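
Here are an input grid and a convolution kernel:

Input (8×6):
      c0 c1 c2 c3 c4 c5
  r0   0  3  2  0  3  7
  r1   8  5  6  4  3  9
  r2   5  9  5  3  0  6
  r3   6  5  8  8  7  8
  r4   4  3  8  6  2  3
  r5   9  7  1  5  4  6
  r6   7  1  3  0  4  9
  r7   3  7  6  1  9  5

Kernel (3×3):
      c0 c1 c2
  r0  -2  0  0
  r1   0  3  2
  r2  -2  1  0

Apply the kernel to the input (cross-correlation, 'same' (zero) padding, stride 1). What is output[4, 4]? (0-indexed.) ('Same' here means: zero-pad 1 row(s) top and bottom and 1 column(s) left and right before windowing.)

The receptive field on the zero-padded input at this output position is [8 7 8 / 6 2 3 / 5 4 6]. Elementwise product with the kernel and sum: 8·-2 + 2·3 + 3·2 + 5·-2 + 4·1.

-10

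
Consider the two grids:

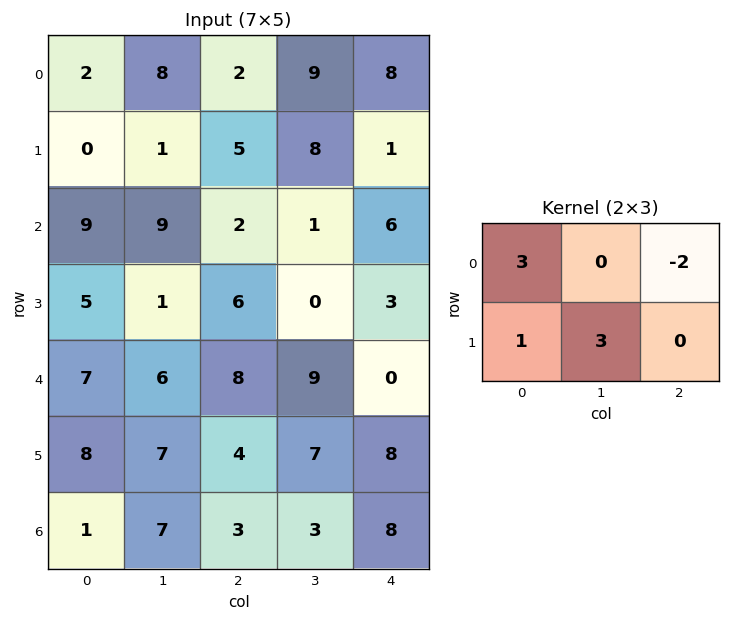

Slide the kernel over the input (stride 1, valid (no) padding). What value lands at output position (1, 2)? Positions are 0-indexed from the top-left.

18

The receptive field on the input at this output position is [5 8 1 / 2 1 6]. Elementwise product with the kernel and sum: 5·3 + 1·-2 + 2·1 + 1·3.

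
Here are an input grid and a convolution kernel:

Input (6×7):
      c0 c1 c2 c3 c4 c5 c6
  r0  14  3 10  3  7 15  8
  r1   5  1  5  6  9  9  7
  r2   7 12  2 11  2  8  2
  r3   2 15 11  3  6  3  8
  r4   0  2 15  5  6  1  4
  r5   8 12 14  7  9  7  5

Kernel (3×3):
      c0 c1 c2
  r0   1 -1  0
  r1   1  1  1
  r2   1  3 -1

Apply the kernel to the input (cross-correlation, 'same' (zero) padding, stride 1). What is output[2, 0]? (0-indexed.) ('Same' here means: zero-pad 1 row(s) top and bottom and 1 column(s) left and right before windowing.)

5

The receptive field on the zero-padded input at this output position is [0 5 1 / 0 7 12 / 0 2 15]. Elementwise product with the kernel and sum: 0·1 + 5·-1 + 0·1 + 7·1 + 12·1 + 0·1 + 2·3 + 15·-1.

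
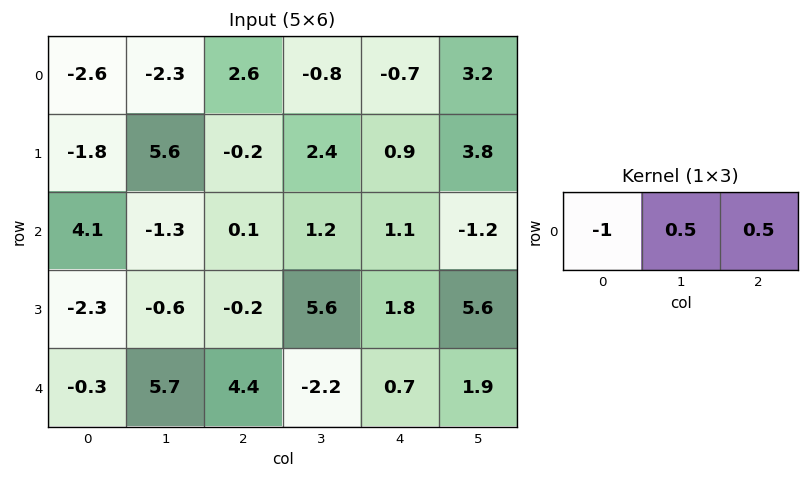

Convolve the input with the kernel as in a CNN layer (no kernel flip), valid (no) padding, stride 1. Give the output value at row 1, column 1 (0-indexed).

-4.5

The receptive field on the input at this output position is [5.6 -0.2 2.4]. Elementwise product with the kernel and sum: 5.6·-1 + -0.2·0.5 + 2.4·0.5.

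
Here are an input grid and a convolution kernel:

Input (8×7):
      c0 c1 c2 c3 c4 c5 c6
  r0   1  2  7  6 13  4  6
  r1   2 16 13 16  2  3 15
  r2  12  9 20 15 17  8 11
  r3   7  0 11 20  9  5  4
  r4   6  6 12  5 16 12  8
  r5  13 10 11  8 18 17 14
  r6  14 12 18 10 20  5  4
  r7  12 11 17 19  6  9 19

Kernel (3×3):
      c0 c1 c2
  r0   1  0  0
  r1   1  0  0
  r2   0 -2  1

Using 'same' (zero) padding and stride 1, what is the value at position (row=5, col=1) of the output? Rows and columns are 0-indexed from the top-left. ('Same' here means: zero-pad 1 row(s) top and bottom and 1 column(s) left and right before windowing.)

13

The receptive field on the zero-padded input at this output position is [6 6 12 / 13 10 11 / 14 12 18]. Elementwise product with the kernel and sum: 6·1 + 13·1 + 12·-2 + 18·1.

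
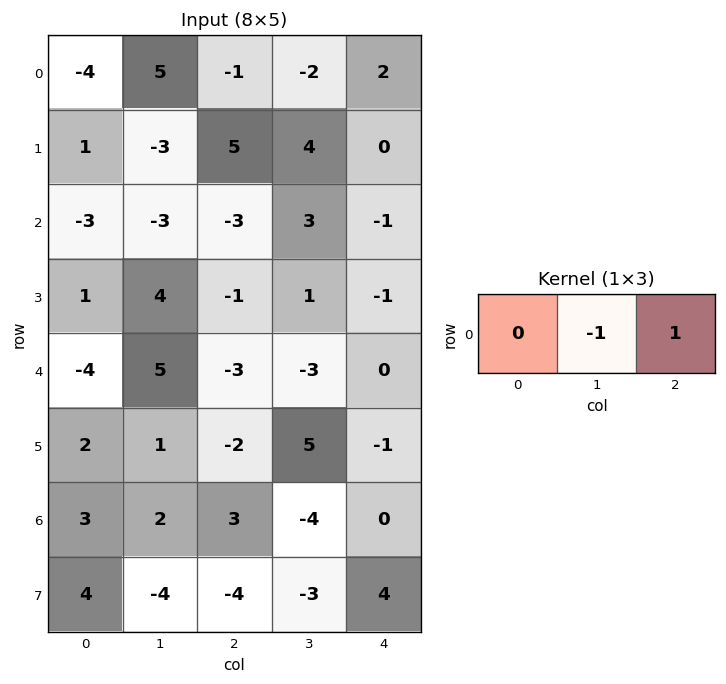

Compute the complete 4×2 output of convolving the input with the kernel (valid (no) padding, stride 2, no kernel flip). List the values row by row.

-6 4
0 -4
-8 3
1 4

Output[0,0]: The receptive field on the input at this output position is [-4 5 -1]. Elementwise product with the kernel and sum: 5·-1 + -1·1.
Output[0,1]: The receptive field on the input at this output position is [-1 -2 2]. Elementwise product with the kernel and sum: -2·-1 + 2·1.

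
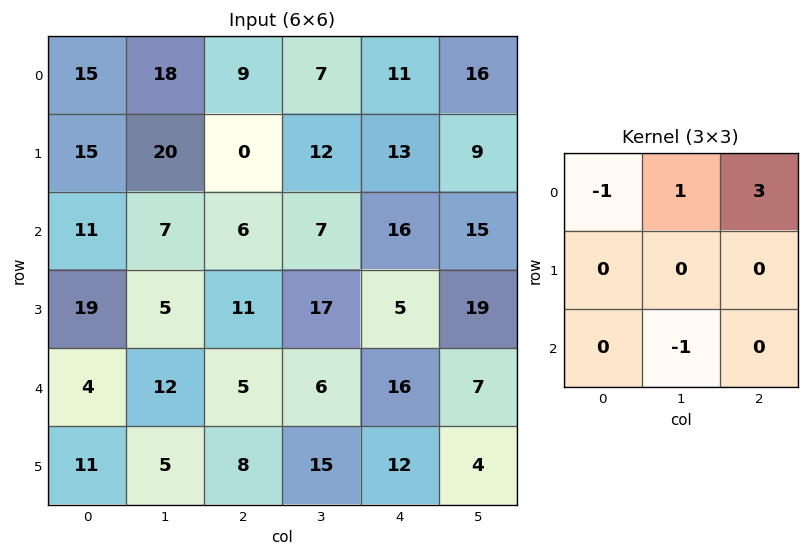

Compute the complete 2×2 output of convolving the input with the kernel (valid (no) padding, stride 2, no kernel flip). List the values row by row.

23 24
2 43

Output[0,0]: The receptive field on the input at this output position is [15 18 9 / 15 20 0 / 11 7 6]. Elementwise product with the kernel and sum: 15·-1 + 18·1 + 9·3 + 7·-1.
Output[0,1]: The receptive field on the input at this output position is [9 7 11 / 0 12 13 / 6 7 16]. Elementwise product with the kernel and sum: 9·-1 + 7·1 + 11·3 + 7·-1.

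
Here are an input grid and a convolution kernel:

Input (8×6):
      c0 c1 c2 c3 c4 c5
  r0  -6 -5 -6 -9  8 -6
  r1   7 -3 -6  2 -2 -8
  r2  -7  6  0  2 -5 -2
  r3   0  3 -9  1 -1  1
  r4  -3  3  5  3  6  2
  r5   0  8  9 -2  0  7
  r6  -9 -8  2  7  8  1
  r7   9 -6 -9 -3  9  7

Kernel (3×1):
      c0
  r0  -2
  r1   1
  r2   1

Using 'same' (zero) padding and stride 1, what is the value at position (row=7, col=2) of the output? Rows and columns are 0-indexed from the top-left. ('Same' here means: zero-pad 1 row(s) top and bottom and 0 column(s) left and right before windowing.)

The receptive field on the zero-padded input at this output position is [2 / -9 / 0]. Elementwise product with the kernel and sum: 2·-2 + -9·1 + 0·1.

-13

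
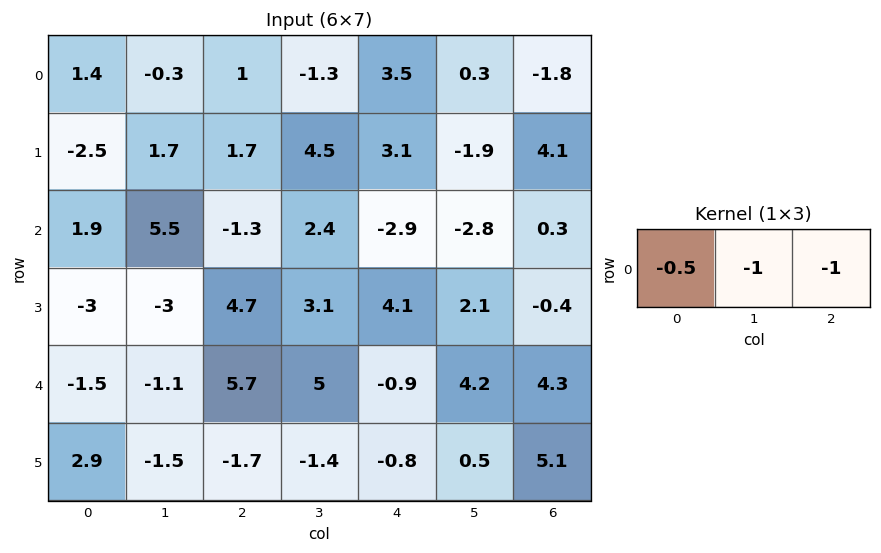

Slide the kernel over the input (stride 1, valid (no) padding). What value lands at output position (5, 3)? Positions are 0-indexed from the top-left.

1

The receptive field on the input at this output position is [-1.4 -0.8 0.5]. Elementwise product with the kernel and sum: -1.4·-0.5 + -0.8·-1 + 0.5·-1.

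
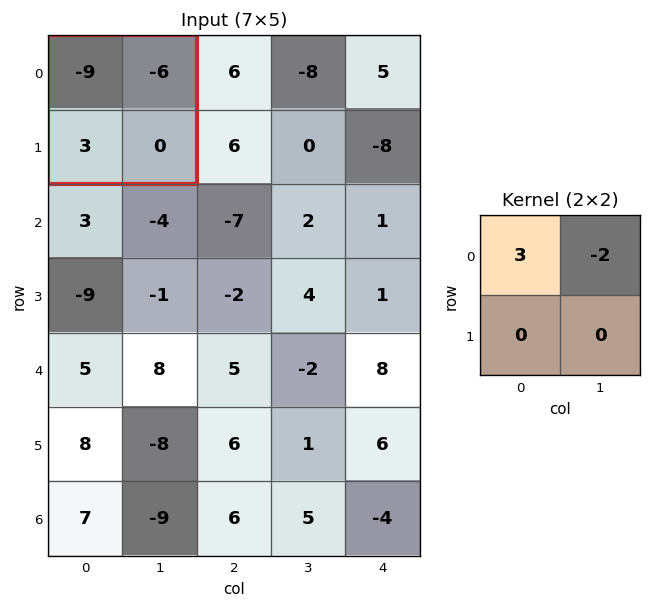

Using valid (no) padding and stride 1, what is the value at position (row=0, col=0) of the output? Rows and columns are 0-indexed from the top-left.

-15

The receptive field on the input at this output position is [-9 -6 / 3 0]. Elementwise product with the kernel and sum: -9·3 + -6·-2.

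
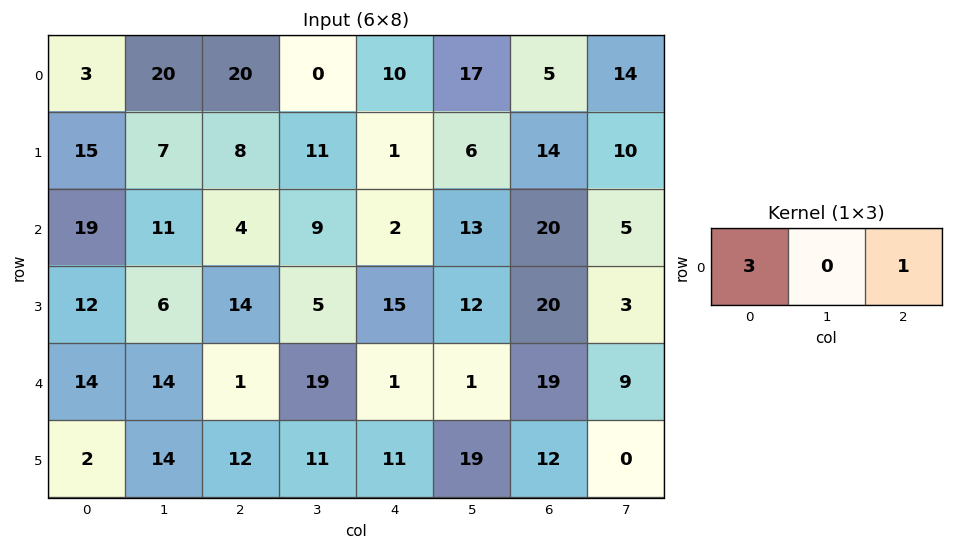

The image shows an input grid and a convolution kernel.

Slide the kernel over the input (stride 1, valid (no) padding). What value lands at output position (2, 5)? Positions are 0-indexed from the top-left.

44

The receptive field on the input at this output position is [13 20 5]. Elementwise product with the kernel and sum: 13·3 + 5·1.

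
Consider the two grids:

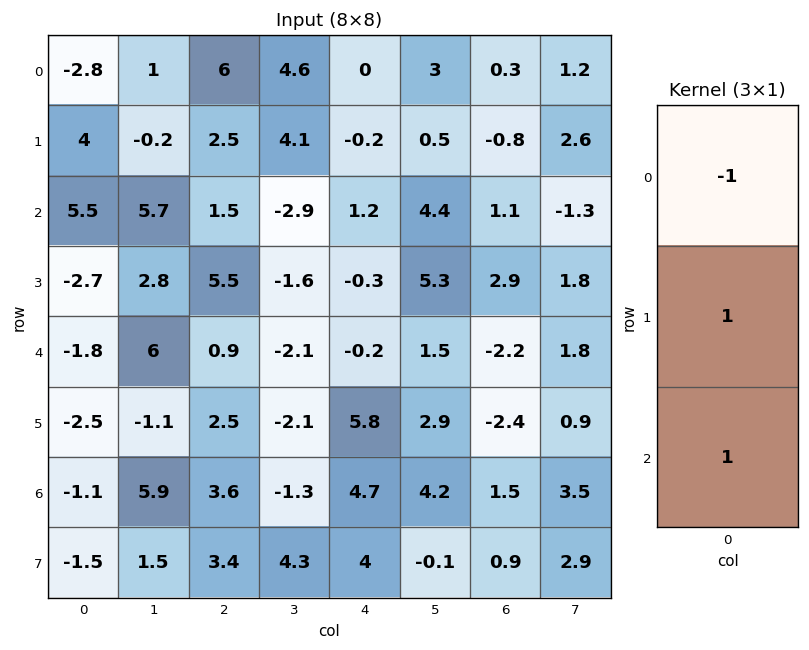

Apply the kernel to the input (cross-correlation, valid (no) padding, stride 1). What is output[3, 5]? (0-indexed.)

-0.9

The receptive field on the input at this output position is [5.3 / 1.5 / 2.9]. Elementwise product with the kernel and sum: 5.3·-1 + 1.5·1 + 2.9·1.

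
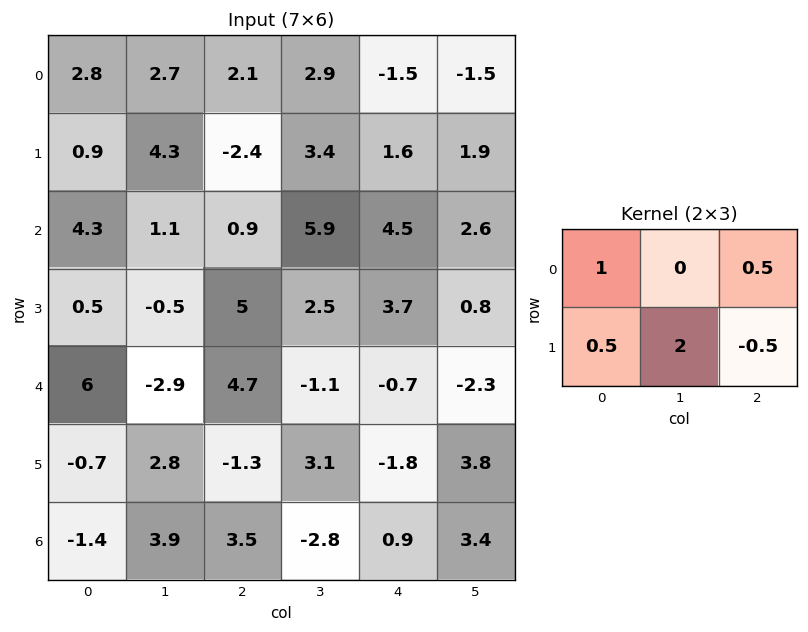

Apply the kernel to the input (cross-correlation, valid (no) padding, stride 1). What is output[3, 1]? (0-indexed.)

9.25

The receptive field on the input at this output position is [-0.5 5 2.5 / -2.9 4.7 -1.1]. Elementwise product with the kernel and sum: -0.5·1 + 2.5·0.5 + -2.9·0.5 + 4.7·2 + -1.1·-0.5.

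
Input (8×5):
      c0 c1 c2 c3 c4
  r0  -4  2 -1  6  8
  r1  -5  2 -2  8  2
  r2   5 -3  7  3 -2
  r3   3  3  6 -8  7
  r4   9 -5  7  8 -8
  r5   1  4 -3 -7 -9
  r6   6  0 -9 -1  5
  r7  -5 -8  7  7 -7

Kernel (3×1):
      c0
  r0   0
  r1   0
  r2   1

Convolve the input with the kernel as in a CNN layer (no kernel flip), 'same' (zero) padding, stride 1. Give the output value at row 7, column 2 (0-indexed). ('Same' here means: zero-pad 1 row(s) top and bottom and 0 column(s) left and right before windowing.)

The receptive field on the zero-padded input at this output position is [-9 / 7 / 0]. Elementwise product with the kernel and sum: 0·1.

0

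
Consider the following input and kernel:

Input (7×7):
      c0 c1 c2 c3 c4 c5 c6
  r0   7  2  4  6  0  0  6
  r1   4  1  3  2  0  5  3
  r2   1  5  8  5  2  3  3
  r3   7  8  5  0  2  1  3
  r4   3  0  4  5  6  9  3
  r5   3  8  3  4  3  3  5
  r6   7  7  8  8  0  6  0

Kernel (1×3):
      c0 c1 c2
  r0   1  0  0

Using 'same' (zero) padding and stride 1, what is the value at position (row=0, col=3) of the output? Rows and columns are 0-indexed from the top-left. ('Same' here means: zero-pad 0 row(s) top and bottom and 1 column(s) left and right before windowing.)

4

The receptive field on the zero-padded input at this output position is [4 6 0]. Elementwise product with the kernel and sum: 4·1.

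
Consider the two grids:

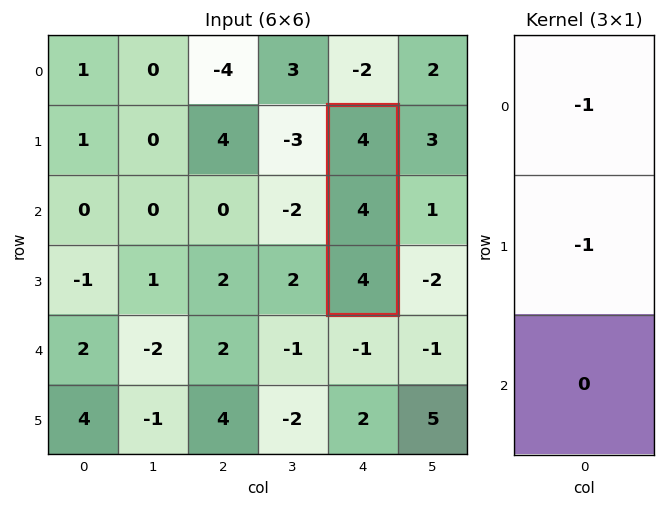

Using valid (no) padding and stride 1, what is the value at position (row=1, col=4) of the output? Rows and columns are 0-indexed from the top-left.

The receptive field on the input at this output position is [4 / 4 / 4]. Elementwise product with the kernel and sum: 4·-1 + 4·-1.

-8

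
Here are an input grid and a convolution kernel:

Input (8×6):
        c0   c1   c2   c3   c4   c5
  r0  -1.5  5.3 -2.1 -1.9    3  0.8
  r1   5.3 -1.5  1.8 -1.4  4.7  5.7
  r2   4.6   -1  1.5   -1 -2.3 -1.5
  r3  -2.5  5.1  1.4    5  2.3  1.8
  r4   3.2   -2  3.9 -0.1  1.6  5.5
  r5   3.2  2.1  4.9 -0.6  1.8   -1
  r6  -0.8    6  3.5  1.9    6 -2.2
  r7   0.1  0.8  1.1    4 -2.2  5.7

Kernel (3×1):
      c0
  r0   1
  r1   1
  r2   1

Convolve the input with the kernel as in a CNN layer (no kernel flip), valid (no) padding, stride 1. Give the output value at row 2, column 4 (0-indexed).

The receptive field on the input at this output position is [-2.3 / 2.3 / 1.6]. Elementwise product with the kernel and sum: -2.3·1 + 2.3·1 + 1.6·1.

1.6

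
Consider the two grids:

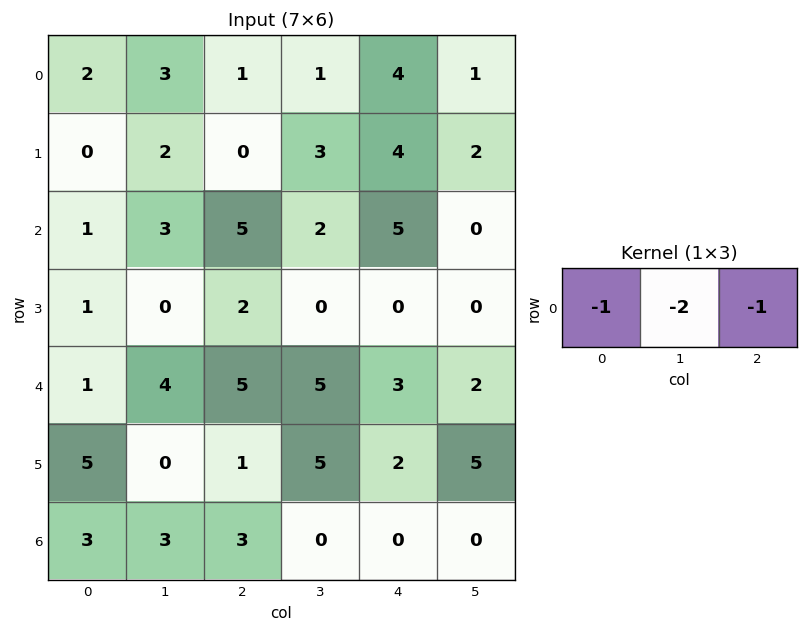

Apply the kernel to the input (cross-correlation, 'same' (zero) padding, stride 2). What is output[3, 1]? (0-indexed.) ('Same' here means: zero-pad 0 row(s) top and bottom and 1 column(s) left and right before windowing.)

-9

The receptive field on the zero-padded input at this output position is [3 3 0]. Elementwise product with the kernel and sum: 3·-1 + 3·-2 + 0·-1.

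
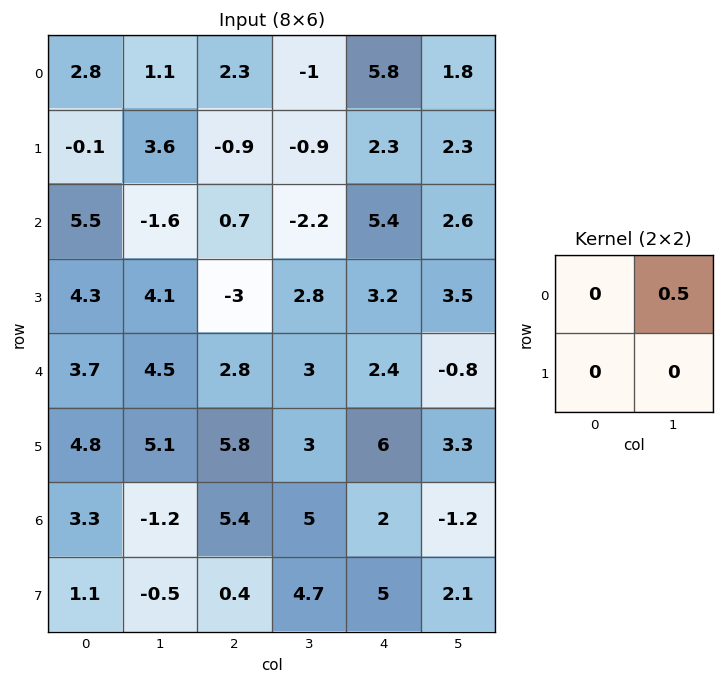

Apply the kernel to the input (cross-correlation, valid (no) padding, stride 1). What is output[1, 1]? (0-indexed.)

The receptive field on the input at this output position is [3.6 -0.9 / -1.6 0.7]. Elementwise product with the kernel and sum: -0.9·0.5.

-0.45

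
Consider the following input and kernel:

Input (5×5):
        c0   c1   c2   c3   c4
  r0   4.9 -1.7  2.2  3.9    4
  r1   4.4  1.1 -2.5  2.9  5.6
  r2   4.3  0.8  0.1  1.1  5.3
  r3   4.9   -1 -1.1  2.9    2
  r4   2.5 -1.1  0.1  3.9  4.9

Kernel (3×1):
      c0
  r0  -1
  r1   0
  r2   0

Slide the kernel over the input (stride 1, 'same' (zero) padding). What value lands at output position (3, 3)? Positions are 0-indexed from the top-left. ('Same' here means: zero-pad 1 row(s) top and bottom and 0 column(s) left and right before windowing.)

-1.1

The receptive field on the zero-padded input at this output position is [1.1 / 2.9 / 3.9]. Elementwise product with the kernel and sum: 1.1·-1.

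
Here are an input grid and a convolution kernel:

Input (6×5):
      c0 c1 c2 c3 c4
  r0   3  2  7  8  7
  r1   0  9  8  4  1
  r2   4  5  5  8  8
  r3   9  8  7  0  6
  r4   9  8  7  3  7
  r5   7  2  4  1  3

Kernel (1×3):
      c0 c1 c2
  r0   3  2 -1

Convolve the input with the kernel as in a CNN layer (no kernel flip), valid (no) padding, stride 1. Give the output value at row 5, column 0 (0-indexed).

21

The receptive field on the input at this output position is [7 2 4]. Elementwise product with the kernel and sum: 7·3 + 2·2 + 4·-1.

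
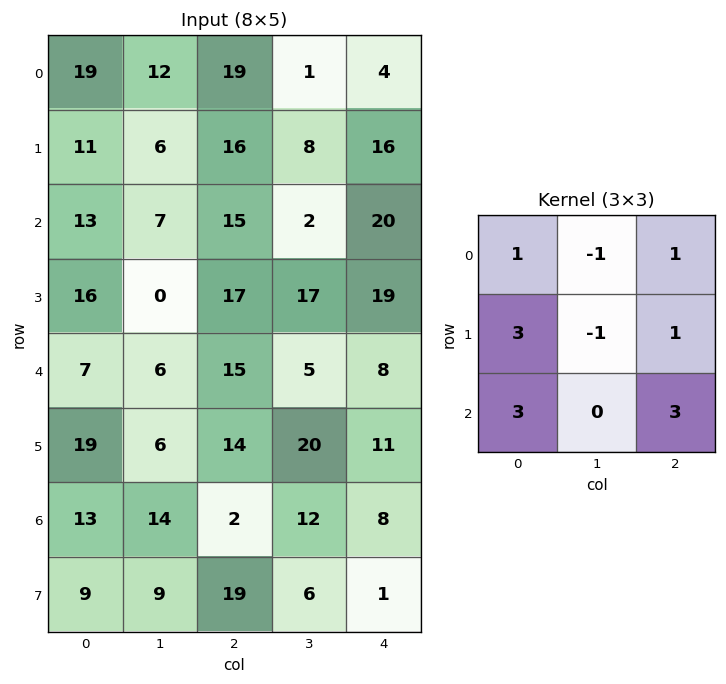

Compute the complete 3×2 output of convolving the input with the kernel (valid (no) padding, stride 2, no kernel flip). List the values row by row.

153 183
152 155
126 81

Output[0,0]: The receptive field on the input at this output position is [19 12 19 / 11 6 16 / 13 7 15]. Elementwise product with the kernel and sum: 19·1 + 12·-1 + 19·1 + 11·3 + 6·-1 + 16·1 + 13·3 + 15·3.
Output[0,1]: The receptive field on the input at this output position is [19 1 4 / 16 8 16 / 15 2 20]. Elementwise product with the kernel and sum: 19·1 + 1·-1 + 4·1 + 16·3 + 8·-1 + 16·1 + 15·3 + 20·3.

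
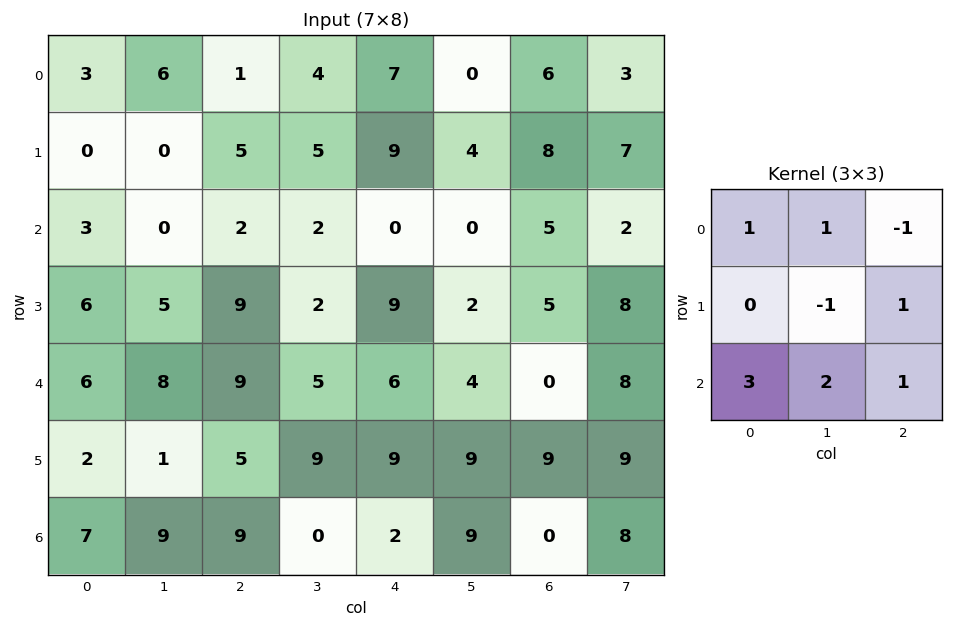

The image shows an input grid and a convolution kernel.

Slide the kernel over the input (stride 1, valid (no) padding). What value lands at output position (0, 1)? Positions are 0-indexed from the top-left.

9

The receptive field on the input at this output position is [6 1 4 / 0 5 5 / 0 2 2]. Elementwise product with the kernel and sum: 6·1 + 1·1 + 4·-1 + 5·-1 + 5·1 + 0·3 + 2·2 + 2·1.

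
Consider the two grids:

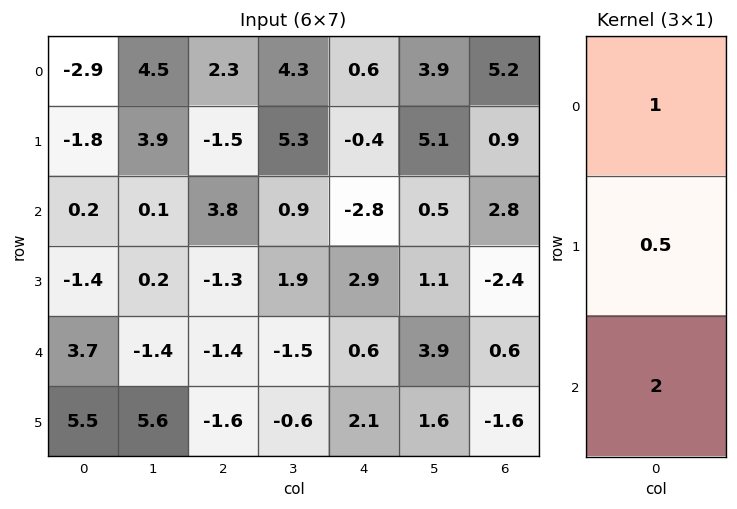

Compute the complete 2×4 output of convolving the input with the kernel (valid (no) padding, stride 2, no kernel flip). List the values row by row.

-3.4 9.15 -5.2 11.25
6.9 0.35 -0.15 2.8

Output[0,0]: The receptive field on the input at this output position is [-2.9 / -1.8 / 0.2]. Elementwise product with the kernel and sum: -2.9·1 + -1.8·0.5 + 0.2·2.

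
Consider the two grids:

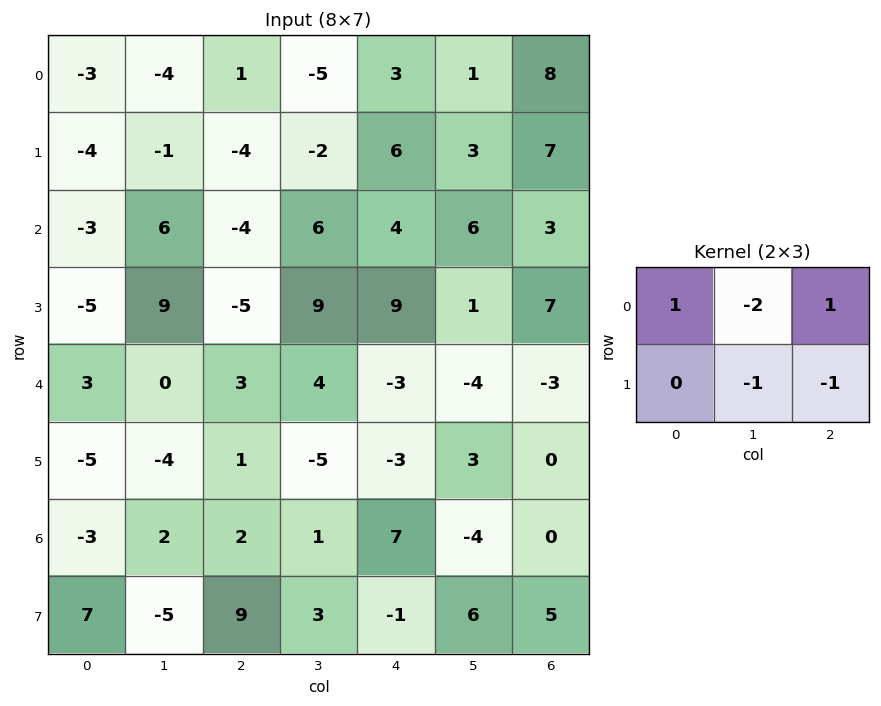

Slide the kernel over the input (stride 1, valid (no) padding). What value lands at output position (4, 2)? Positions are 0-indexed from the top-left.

0

The receptive field on the input at this output position is [3 4 -3 / 1 -5 -3]. Elementwise product with the kernel and sum: 3·1 + 4·-2 + -3·1 + -5·-1 + -3·-1.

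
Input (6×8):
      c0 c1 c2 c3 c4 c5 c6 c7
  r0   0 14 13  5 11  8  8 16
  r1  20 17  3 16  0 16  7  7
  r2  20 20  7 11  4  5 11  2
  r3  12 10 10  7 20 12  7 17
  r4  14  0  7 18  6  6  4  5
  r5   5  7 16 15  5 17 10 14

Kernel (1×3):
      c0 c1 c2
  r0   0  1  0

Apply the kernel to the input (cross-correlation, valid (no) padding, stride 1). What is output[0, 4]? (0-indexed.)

8

The receptive field on the input at this output position is [11 8 8]. Elementwise product with the kernel and sum: 8·1.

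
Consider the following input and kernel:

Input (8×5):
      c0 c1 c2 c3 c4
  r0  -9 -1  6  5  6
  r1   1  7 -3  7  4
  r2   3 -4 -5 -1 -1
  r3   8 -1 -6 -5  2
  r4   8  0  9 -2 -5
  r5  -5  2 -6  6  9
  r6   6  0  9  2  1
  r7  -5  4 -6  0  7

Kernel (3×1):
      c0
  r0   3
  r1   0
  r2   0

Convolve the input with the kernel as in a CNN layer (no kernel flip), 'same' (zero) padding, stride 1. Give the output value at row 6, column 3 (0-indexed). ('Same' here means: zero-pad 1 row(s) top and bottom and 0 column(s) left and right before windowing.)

18

The receptive field on the zero-padded input at this output position is [6 / 2 / 0]. Elementwise product with the kernel and sum: 6·3.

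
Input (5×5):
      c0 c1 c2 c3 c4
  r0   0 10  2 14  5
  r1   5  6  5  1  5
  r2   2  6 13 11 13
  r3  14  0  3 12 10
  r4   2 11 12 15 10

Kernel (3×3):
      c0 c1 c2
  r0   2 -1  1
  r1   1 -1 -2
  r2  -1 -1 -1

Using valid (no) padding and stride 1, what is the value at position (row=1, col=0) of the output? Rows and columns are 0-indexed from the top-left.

-38

The receptive field on the input at this output position is [5 6 5 / 2 6 13 / 14 0 3]. Elementwise product with the kernel and sum: 5·2 + 6·-1 + 5·1 + 2·1 + 6·-1 + 13·-2 + 14·-1 + 0·-1 + 3·-1.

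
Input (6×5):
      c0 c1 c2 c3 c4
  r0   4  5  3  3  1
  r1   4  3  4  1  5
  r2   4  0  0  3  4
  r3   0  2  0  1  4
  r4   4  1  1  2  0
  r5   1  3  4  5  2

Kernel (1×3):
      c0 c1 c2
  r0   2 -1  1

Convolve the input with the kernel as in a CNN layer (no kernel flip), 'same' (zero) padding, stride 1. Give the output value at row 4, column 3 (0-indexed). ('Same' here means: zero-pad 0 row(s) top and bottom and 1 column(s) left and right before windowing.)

0

The receptive field on the zero-padded input at this output position is [1 2 0]. Elementwise product with the kernel and sum: 1·2 + 2·-1 + 0·1.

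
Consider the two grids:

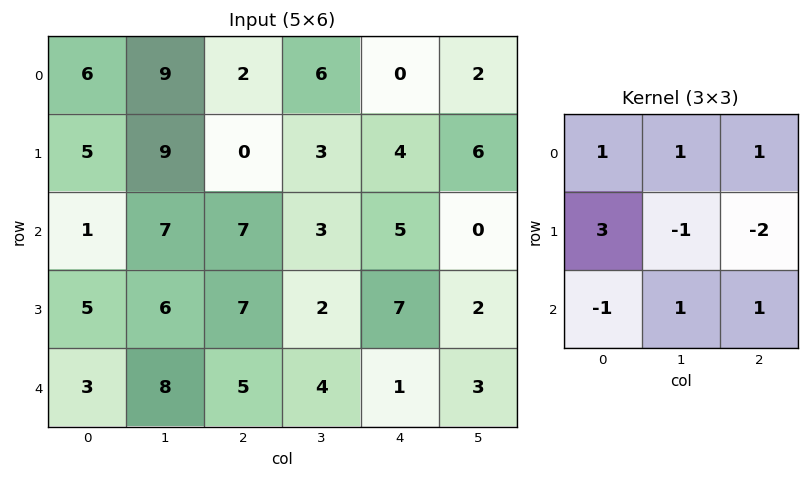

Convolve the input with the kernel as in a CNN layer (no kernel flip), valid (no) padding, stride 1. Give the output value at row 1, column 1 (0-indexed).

The receptive field on the input at this output position is [9 0 3 / 7 7 3 / 6 7 2]. Elementwise product with the kernel and sum: 9·1 + 0·1 + 3·1 + 7·3 + 7·-1 + 3·-2 + 6·-1 + 7·1 + 2·1.

23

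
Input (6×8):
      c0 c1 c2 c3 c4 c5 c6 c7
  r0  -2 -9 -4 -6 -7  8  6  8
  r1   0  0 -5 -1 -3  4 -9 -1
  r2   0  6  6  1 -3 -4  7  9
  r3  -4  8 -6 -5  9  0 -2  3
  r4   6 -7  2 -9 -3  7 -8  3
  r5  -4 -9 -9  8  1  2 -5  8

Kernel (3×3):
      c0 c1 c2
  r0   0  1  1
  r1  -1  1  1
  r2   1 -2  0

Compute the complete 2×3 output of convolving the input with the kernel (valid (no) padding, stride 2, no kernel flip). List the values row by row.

-30 -8 17
38 28 -25

Output[0,0]: The receptive field on the input at this output position is [-2 -9 -4 / 0 0 -5 / 0 6 6]. Elementwise product with the kernel and sum: -9·1 + -4·1 + 0·-1 + 0·1 + -5·1 + 0·1 + 6·-2.
Output[0,1]: The receptive field on the input at this output position is [-4 -6 -7 / -5 -1 -3 / 6 1 -3]. Elementwise product with the kernel and sum: -6·1 + -7·1 + -5·-1 + -1·1 + -3·1 + 6·1 + 1·-2.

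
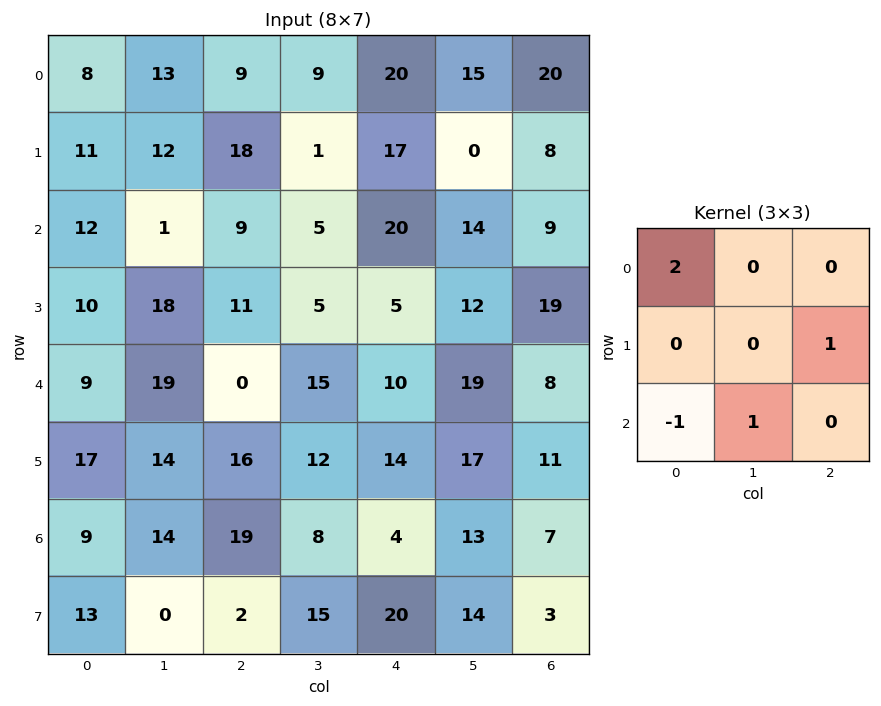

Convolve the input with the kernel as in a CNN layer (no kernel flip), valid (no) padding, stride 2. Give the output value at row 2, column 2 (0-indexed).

The receptive field on the input at this output position is [10 19 8 / 14 17 11 / 4 13 7]. Elementwise product with the kernel and sum: 10·2 + 11·1 + 4·-1 + 13·1.

40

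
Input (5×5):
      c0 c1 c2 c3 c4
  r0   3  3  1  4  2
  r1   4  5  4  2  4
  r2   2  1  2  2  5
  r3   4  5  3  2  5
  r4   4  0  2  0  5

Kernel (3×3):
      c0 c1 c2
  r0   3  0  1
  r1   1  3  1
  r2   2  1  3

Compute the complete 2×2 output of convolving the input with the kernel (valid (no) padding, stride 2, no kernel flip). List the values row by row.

Output[0,0]: The receptive field on the input at this output position is [3 3 1 / 4 5 4 / 2 1 2]. Elementwise product with the kernel and sum: 3·3 + 1·1 + 4·1 + 5·3 + 4·1 + 2·2 + 1·1 + 2·3.

44 40
44 44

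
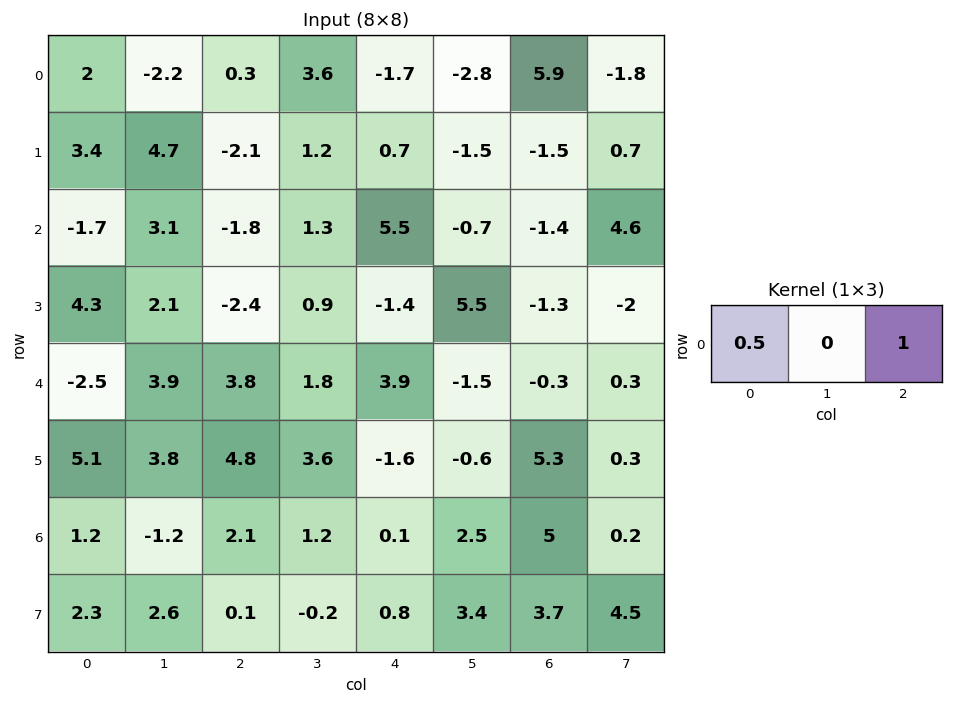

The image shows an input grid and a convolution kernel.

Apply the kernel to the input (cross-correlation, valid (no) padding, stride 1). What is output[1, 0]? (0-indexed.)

The receptive field on the input at this output position is [3.4 4.7 -2.1]. Elementwise product with the kernel and sum: 3.4·0.5 + -2.1·1.

-0.4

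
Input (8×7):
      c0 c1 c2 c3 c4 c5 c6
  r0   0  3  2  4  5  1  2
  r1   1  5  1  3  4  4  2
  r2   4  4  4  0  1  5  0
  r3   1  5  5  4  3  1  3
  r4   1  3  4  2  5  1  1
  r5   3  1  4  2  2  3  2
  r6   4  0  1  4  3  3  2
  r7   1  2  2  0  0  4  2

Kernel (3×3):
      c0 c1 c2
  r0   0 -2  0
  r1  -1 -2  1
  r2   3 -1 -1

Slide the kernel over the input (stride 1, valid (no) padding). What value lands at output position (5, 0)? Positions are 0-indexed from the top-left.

The receptive field on the input at this output position is [3 1 4 / 4 0 1 / 1 2 2]. Elementwise product with the kernel and sum: 1·-2 + 4·-1 + 0·-2 + 1·1 + 1·3 + 2·-1 + 2·-1.

-6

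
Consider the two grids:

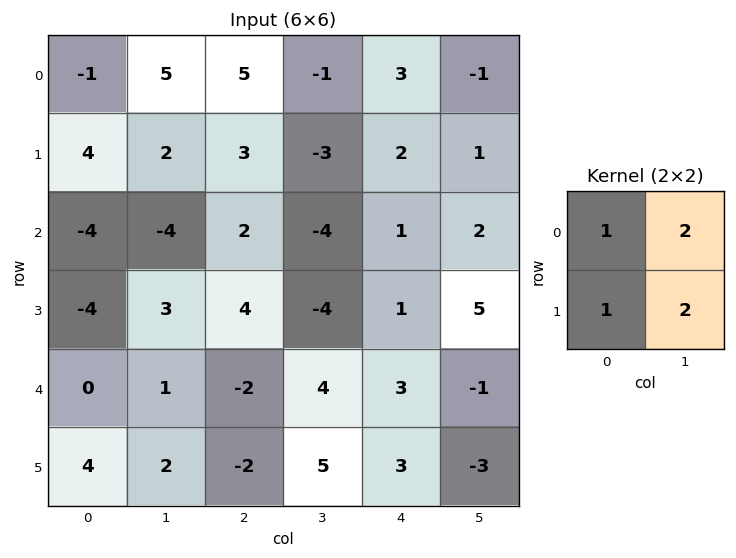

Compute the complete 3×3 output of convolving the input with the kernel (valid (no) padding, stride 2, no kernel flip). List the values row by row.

17 0 5
-10 -10 16
10 14 -2

Output[0,0]: The receptive field on the input at this output position is [-1 5 / 4 2]. Elementwise product with the kernel and sum: -1·1 + 5·2 + 4·1 + 2·2.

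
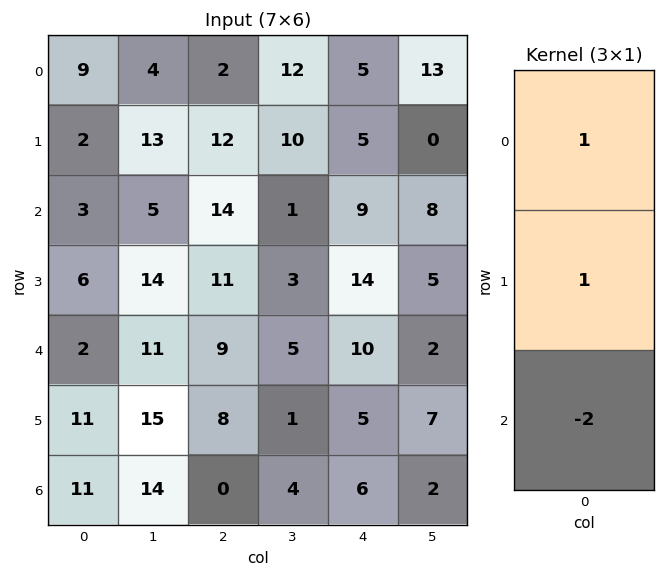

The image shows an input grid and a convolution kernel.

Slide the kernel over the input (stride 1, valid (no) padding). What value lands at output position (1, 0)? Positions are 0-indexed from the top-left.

-7

The receptive field on the input at this output position is [2 / 3 / 6]. Elementwise product with the kernel and sum: 2·1 + 3·1 + 6·-2.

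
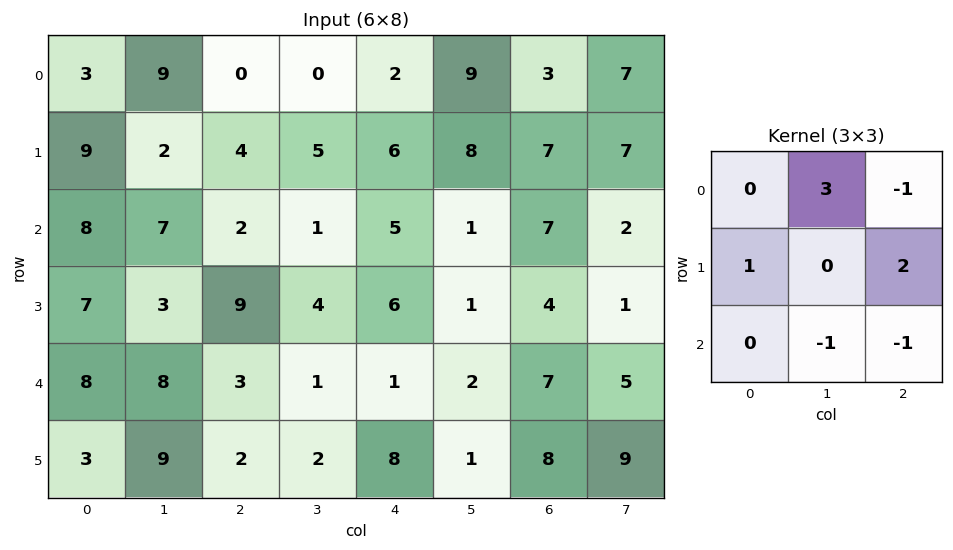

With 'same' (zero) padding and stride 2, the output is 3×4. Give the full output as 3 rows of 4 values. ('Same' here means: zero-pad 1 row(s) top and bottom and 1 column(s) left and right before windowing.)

Output[0,0]: The receptive field on the zero-padded input at this output position is [0 0 0 / 0 3 9 / 0 9 2]. Elementwise product with the kernel and sum: 0·3 + 0·-1 + 0·1 + 9·2 + 9·-1 + 2·-1.

7 0 4 9
29 3 6 14
22 29 13 6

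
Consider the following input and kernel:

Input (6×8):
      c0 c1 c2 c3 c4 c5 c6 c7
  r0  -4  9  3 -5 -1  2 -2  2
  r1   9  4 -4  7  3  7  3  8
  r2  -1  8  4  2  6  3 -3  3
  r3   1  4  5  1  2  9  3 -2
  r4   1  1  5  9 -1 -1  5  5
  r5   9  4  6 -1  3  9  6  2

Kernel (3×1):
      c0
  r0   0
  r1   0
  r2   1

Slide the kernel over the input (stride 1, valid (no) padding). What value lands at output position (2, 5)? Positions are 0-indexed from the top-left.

The receptive field on the input at this output position is [3 / 9 / -1]. Elementwise product with the kernel and sum: -1·1.

-1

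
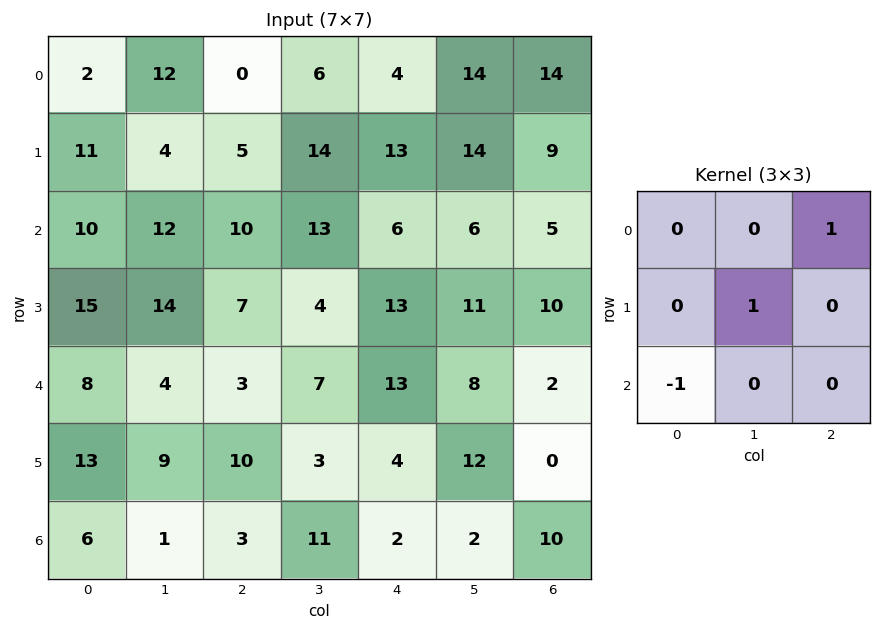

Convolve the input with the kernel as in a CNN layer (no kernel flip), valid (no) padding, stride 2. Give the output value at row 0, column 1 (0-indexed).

8

The receptive field on the input at this output position is [0 6 4 / 5 14 13 / 10 13 6]. Elementwise product with the kernel and sum: 4·1 + 14·1 + 10·-1.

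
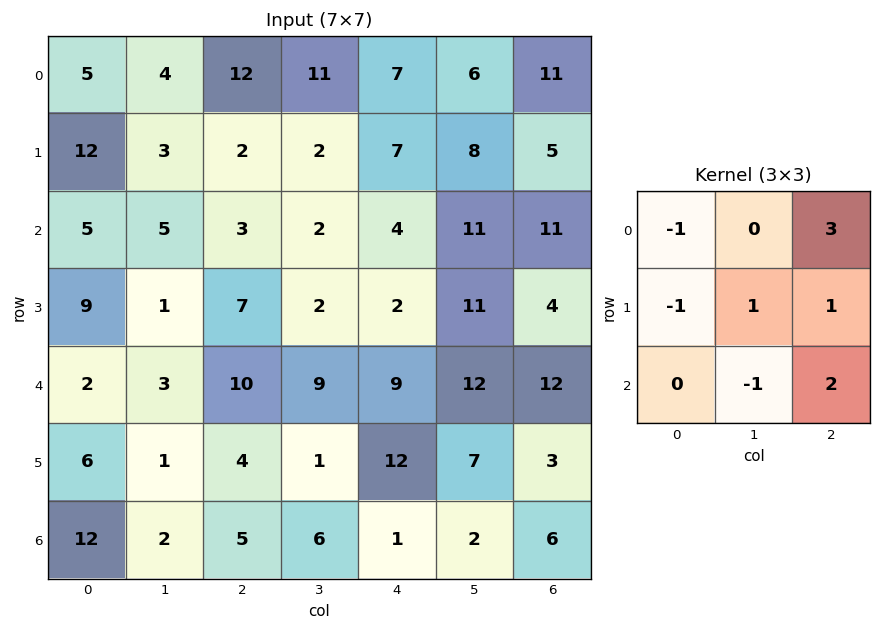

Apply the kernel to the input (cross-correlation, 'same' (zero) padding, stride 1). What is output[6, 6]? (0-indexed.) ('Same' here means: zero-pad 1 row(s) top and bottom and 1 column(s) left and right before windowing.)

-3

The receptive field on the zero-padded input at this output position is [7 3 0 / 2 6 0 / 0 0 0]. Elementwise product with the kernel and sum: 7·-1 + 0·3 + 2·-1 + 6·1 + 0·1 + 0·-1 + 0·2.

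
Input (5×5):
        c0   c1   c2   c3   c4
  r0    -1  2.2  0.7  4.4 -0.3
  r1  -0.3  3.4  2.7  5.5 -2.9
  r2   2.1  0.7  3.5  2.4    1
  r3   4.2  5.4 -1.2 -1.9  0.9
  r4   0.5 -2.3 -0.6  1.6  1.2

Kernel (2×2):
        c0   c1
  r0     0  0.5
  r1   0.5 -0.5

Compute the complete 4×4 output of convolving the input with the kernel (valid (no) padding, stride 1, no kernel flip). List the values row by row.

Output[0,0]: The receptive field on the input at this output position is [-1 2.2 / -0.3 3.4]. Elementwise product with the kernel and sum: 2.2·0.5 + -0.3·0.5 + 3.4·-0.5.

-0.75 0.7 0.8 4.05
2.4 -0.05 3.3 -0.75
-0.25 5.05 1.55 -0.9
4.1 -1.45 -2.05 0.65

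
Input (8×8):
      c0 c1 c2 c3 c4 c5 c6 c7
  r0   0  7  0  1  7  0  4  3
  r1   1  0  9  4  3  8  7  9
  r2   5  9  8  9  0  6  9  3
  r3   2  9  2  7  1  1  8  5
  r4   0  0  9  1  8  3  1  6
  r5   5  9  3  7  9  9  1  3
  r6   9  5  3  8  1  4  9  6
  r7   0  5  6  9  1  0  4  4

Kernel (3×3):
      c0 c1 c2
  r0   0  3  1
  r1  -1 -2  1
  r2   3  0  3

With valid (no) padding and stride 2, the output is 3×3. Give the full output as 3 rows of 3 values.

Output[0,0]: The receptive field on the input at this output position is [0 7 0 / 1 0 9 / 5 9 8]. Elementwise product with the kernel and sum: 7·3 + 0·1 + 1·-1 + 0·-2 + 9·1 + 5·3 + 8·3.

68 20 19
44 63 59
25 15 14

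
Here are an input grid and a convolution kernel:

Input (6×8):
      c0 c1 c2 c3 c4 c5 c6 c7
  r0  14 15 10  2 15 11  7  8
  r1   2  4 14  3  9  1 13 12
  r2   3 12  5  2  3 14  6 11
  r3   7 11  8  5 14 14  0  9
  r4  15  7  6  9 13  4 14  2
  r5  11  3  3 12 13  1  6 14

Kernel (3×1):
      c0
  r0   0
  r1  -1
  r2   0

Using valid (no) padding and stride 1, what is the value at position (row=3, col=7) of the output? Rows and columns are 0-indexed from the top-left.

The receptive field on the input at this output position is [9 / 2 / 14]. Elementwise product with the kernel and sum: 2·-1.

-2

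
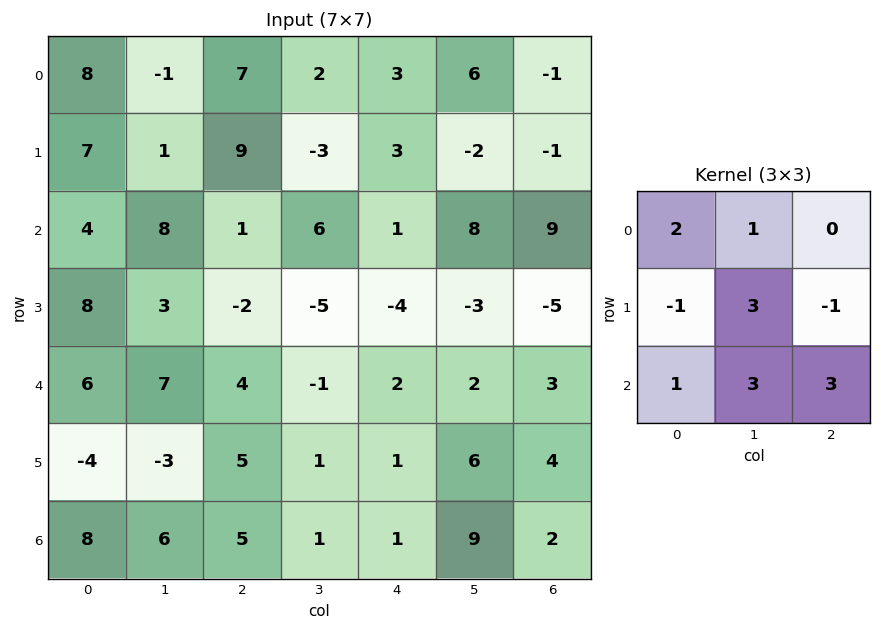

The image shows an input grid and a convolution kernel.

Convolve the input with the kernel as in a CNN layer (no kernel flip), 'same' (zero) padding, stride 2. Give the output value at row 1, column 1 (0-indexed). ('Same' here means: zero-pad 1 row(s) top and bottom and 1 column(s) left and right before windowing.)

-18

The receptive field on the zero-padded input at this output position is [1 9 -3 / 8 1 6 / 3 -2 -5]. Elementwise product with the kernel and sum: 1·2 + 9·1 + 8·-1 + 1·3 + 6·-1 + 3·1 + -2·3 + -5·3.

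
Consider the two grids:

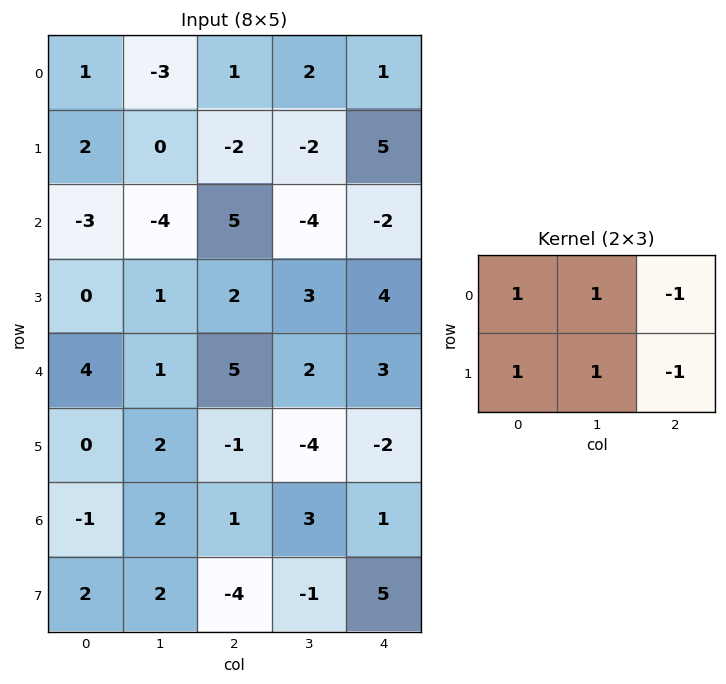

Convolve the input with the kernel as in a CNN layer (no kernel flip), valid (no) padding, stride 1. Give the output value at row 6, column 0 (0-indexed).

The receptive field on the input at this output position is [-1 2 1 / 2 2 -4]. Elementwise product with the kernel and sum: -1·1 + 2·1 + 1·-1 + 2·1 + 2·1 + -4·-1.

8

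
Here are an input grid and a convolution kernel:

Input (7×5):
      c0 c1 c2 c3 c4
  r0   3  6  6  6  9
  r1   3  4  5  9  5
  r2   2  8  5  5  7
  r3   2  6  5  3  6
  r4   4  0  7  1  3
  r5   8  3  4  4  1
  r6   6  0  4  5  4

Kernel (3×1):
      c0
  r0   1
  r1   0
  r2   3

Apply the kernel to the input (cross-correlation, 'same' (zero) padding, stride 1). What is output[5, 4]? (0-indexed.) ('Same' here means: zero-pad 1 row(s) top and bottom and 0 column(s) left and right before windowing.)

15

The receptive field on the zero-padded input at this output position is [3 / 1 / 4]. Elementwise product with the kernel and sum: 3·1 + 4·3.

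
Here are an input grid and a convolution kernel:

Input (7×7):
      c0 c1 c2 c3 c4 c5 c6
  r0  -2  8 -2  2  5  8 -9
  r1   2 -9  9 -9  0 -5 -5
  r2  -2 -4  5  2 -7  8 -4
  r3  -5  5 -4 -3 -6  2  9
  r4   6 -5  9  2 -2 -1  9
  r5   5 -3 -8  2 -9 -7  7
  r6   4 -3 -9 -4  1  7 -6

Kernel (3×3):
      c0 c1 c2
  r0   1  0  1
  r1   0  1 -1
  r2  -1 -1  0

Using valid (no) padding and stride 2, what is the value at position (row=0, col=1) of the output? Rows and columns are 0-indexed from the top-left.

The receptive field on the input at this output position is [-2 2 5 / 9 -9 0 / 5 2 -7]. Elementwise product with the kernel and sum: -2·1 + 5·1 + -9·1 + 0·-1 + 5·-1 + 2·-1.

-13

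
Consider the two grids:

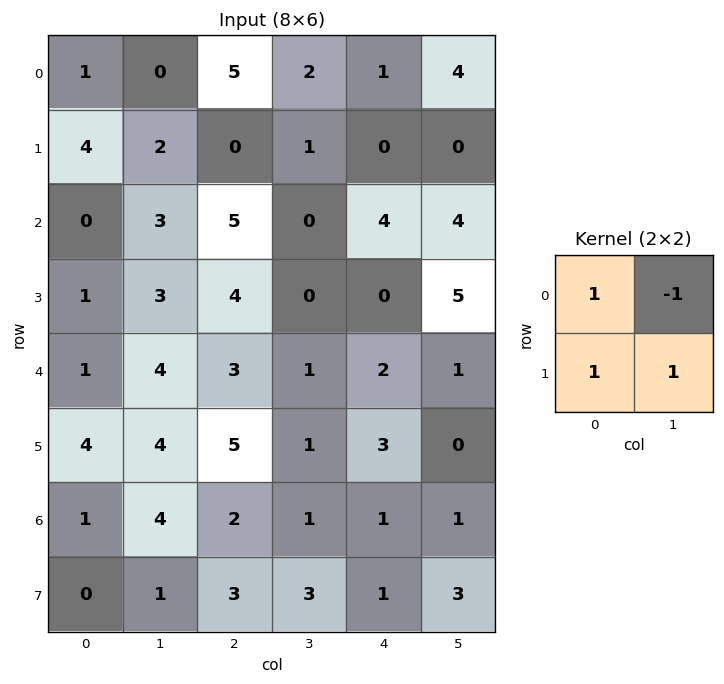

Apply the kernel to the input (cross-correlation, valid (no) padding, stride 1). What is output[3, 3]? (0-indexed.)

3

The receptive field on the input at this output position is [0 0 / 1 2]. Elementwise product with the kernel and sum: 0·1 + 0·-1 + 1·1 + 2·1.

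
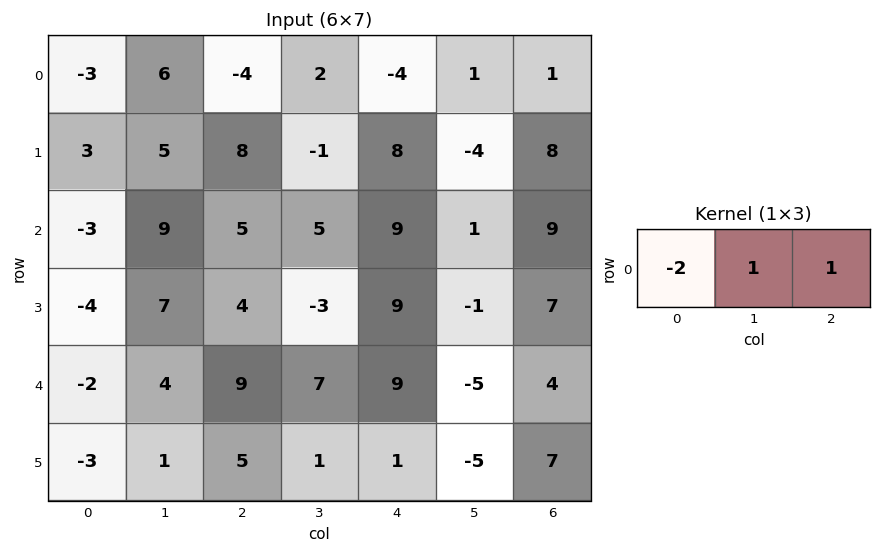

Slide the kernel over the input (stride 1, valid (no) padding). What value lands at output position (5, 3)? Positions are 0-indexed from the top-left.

-6

The receptive field on the input at this output position is [1 1 -5]. Elementwise product with the kernel and sum: 1·-2 + 1·1 + -5·1.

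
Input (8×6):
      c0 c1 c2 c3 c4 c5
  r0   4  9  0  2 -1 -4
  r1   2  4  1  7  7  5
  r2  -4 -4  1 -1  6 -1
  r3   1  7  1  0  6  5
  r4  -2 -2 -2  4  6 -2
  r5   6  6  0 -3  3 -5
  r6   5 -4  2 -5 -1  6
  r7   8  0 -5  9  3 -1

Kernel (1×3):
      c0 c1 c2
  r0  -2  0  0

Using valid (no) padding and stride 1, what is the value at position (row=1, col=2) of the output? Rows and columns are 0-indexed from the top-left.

-2

The receptive field on the input at this output position is [1 7 7]. Elementwise product with the kernel and sum: 1·-2.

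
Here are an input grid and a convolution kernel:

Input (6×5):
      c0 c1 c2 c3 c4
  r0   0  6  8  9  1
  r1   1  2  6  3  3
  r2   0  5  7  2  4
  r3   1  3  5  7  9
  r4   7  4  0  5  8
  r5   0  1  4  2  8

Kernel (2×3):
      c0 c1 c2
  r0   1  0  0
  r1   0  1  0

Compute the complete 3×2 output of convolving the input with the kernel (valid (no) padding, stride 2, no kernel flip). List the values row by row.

2 11
3 14
8 2

Output[0,0]: The receptive field on the input at this output position is [0 6 8 / 1 2 6]. Elementwise product with the kernel and sum: 0·1 + 2·1.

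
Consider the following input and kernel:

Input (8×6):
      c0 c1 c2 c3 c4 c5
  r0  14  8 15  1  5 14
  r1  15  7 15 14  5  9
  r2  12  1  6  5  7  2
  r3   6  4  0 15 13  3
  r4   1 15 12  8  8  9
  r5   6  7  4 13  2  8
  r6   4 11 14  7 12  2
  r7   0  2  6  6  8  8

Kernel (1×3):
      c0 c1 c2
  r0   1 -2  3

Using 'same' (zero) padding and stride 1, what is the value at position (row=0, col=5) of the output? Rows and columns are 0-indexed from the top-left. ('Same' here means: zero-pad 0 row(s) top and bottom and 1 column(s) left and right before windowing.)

The receptive field on the zero-padded input at this output position is [5 14 0]. Elementwise product with the kernel and sum: 5·1 + 14·-2 + 0·3.

-23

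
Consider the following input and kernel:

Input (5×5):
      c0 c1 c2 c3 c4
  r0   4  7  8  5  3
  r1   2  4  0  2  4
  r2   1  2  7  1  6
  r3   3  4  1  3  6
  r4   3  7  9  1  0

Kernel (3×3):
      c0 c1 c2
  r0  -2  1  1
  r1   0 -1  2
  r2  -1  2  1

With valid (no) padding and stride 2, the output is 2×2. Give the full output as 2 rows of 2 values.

13 -1
25 -5

Output[0,0]: The receptive field on the input at this output position is [4 7 8 / 2 4 0 / 1 2 7]. Elementwise product with the kernel and sum: 4·-2 + 7·1 + 8·1 + 4·-1 + 0·2 + 1·-1 + 2·2 + 7·1.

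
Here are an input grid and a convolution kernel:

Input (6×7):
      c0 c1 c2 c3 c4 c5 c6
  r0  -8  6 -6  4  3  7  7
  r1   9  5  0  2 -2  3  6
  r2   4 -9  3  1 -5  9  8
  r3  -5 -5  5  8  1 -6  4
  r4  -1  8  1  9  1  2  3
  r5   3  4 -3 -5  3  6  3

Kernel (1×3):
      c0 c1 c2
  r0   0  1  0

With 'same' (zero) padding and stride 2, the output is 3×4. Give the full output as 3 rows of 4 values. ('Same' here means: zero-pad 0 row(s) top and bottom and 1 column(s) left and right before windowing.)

Output[0,0]: The receptive field on the zero-padded input at this output position is [0 -8 6]. Elementwise product with the kernel and sum: -8·1.

-8 -6 3 7
4 3 -5 8
-1 1 1 3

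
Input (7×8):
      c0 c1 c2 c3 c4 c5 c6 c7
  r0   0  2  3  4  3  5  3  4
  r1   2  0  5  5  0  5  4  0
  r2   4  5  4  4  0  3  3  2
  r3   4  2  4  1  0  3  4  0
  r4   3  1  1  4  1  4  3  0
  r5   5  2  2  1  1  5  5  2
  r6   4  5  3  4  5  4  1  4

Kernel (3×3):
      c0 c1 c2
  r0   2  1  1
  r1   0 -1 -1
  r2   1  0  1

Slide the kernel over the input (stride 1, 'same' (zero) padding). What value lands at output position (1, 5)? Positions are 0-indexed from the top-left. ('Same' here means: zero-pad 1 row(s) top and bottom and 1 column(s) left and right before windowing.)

8

The receptive field on the zero-padded input at this output position is [3 5 3 / 0 5 4 / 0 3 3]. Elementwise product with the kernel and sum: 3·2 + 5·1 + 3·1 + 5·-1 + 4·-1 + 0·1 + 3·1.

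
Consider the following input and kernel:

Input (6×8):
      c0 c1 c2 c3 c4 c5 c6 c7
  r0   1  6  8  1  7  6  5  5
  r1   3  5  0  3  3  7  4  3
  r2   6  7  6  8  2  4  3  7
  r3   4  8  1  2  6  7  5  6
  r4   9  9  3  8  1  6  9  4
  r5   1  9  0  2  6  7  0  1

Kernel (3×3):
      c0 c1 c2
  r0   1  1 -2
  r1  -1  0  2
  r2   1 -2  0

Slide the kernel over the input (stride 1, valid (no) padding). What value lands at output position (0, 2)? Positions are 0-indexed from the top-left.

The receptive field on the input at this output position is [8 1 7 / 0 3 3 / 6 8 2]. Elementwise product with the kernel and sum: 8·1 + 1·1 + 7·-2 + 0·-1 + 3·2 + 6·1 + 8·-2.

-9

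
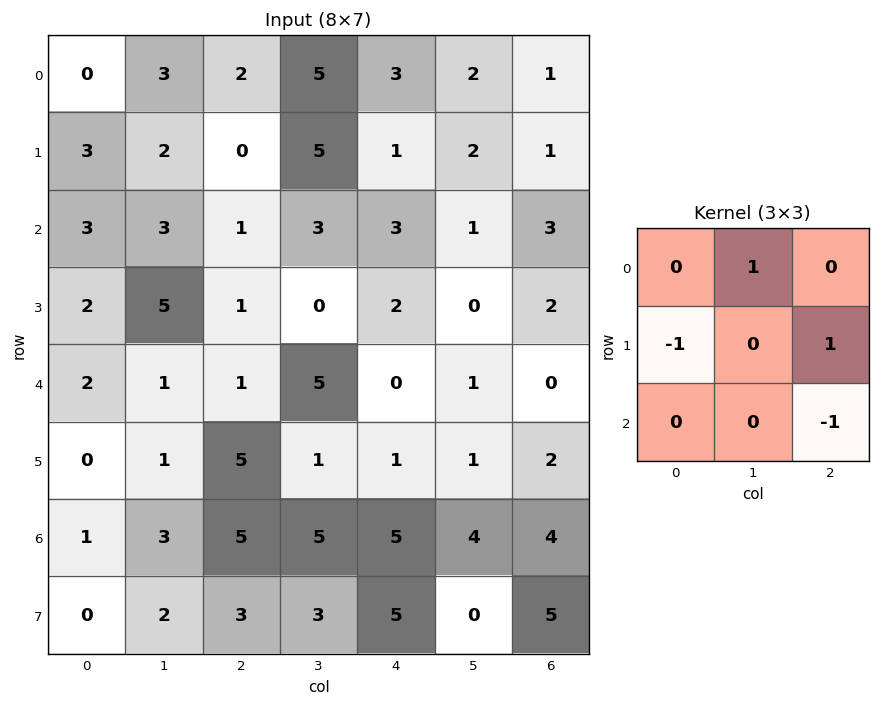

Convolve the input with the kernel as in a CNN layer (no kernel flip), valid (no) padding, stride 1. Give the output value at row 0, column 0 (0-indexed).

-1

The receptive field on the input at this output position is [0 3 2 / 3 2 0 / 3 3 1]. Elementwise product with the kernel and sum: 3·1 + 3·-1 + 0·1 + 1·-1.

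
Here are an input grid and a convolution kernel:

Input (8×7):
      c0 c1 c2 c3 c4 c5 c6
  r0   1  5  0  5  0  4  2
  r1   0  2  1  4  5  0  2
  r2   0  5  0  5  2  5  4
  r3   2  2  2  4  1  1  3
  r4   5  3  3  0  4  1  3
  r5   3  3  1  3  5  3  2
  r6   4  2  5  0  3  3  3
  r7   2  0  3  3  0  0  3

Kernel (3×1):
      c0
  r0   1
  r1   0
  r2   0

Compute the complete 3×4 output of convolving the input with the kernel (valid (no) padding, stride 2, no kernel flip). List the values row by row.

1 0 0 2
0 0 2 4
5 3 4 3

Output[0,0]: The receptive field on the input at this output position is [1 / 0 / 0]. Elementwise product with the kernel and sum: 1·1.
Output[0,1]: The receptive field on the input at this output position is [0 / 1 / 0]. Elementwise product with the kernel and sum: 0·1.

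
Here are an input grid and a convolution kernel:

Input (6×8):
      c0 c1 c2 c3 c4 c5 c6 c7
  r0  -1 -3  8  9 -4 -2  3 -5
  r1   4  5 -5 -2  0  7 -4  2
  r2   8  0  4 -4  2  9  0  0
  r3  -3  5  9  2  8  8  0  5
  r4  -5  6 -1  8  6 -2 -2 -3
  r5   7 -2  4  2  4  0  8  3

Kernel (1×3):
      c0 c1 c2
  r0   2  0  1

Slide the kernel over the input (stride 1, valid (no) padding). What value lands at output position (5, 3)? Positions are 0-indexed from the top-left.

The receptive field on the input at this output position is [2 4 0]. Elementwise product with the kernel and sum: 2·2 + 0·1.

4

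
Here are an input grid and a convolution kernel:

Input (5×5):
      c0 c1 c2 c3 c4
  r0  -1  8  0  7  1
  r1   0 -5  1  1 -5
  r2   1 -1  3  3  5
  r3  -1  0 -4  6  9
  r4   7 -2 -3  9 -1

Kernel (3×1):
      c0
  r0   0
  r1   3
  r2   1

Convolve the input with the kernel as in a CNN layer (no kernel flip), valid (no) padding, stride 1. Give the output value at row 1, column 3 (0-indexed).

15

The receptive field on the input at this output position is [1 / 3 / 6]. Elementwise product with the kernel and sum: 3·3 + 6·1.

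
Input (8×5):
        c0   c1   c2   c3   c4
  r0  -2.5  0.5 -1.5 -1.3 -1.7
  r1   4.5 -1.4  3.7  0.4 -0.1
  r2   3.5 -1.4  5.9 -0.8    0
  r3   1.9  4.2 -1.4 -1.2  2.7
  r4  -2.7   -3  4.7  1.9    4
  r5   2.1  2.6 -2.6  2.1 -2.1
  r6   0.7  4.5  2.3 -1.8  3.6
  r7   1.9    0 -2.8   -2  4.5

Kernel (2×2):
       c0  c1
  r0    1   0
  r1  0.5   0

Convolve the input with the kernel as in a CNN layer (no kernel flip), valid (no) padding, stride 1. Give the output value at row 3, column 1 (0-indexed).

The receptive field on the input at this output position is [4.2 -1.4 / -3 4.7]. Elementwise product with the kernel and sum: 4.2·1 + -3·0.5.

2.7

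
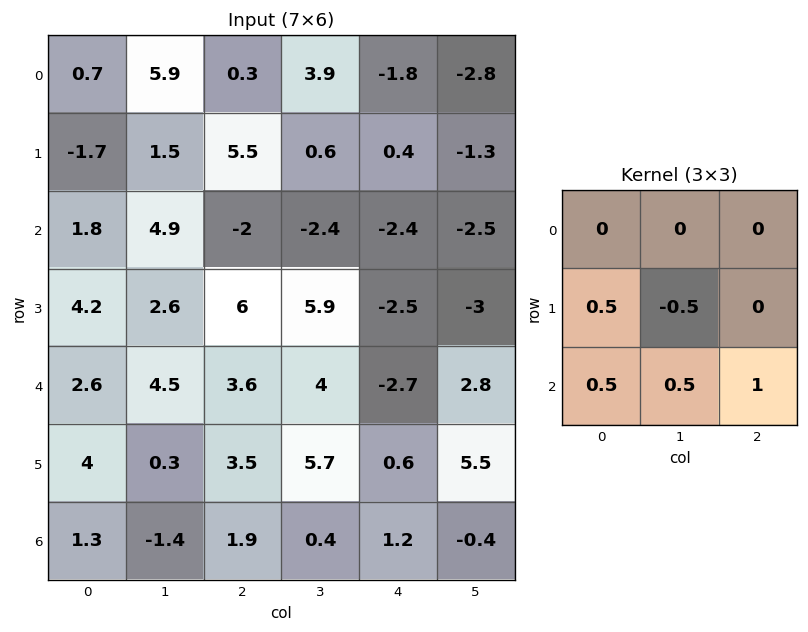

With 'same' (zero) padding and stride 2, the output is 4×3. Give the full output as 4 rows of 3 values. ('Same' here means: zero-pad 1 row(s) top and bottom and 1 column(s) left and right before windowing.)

0.3 6.9 2.05
3.8 13.65 -1.3
1 8.05 12
-0.65 -1.65 -0.4

Output[0,0]: The receptive field on the zero-padded input at this output position is [0 0 0 / 0 0.7 5.9 / 0 -1.7 1.5]. Elementwise product with the kernel and sum: 0·0.5 + 0.7·-0.5 + 0·0.5 + -1.7·0.5 + 1.5·1.
Output[0,1]: The receptive field on the zero-padded input at this output position is [0 0 0 / 5.9 0.3 3.9 / 1.5 5.5 0.6]. Elementwise product with the kernel and sum: 5.9·0.5 + 0.3·-0.5 + 1.5·0.5 + 5.5·0.5 + 0.6·1.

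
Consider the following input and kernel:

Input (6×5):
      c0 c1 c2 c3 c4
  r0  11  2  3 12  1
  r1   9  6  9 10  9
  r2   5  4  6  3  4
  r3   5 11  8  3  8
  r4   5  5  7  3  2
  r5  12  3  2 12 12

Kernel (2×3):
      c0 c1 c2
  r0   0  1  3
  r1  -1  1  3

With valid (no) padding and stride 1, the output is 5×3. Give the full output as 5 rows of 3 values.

Output[0,0]: The receptive field on the input at this output position is [11 2 3 / 9 6 9]. Elementwise product with the kernel and sum: 2·1 + 3·3 + 9·-1 + 6·1 + 9·3.
Output[0,1]: The receptive field on the input at this output position is [2 3 12 / 6 9 10]. Elementwise product with the kernel and sum: 3·1 + 12·3 + 6·-1 + 9·1 + 10·3.

35 72 43
50 50 46
52 21 34
56 28 29
23 51 55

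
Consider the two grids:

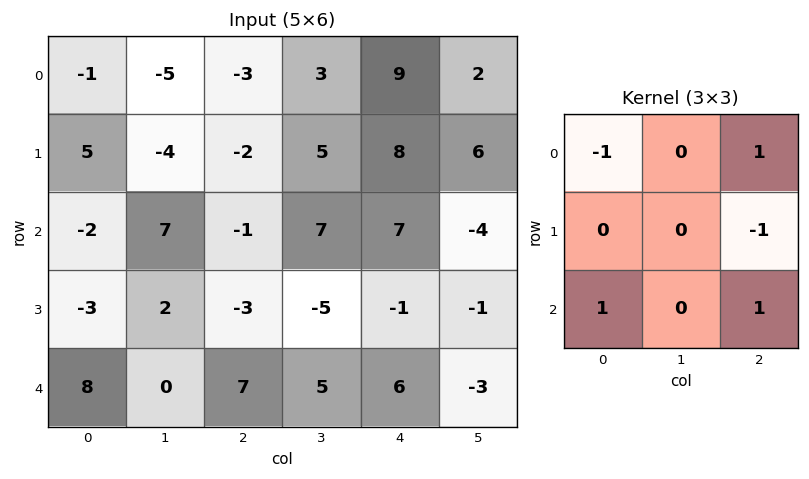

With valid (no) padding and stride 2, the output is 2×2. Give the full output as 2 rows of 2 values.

-3 10
19 22

Output[0,0]: The receptive field on the input at this output position is [-1 -5 -3 / 5 -4 -2 / -2 7 -1]. Elementwise product with the kernel and sum: -1·-1 + -3·1 + -2·-1 + -2·1 + -1·1.
Output[0,1]: The receptive field on the input at this output position is [-3 3 9 / -2 5 8 / -1 7 7]. Elementwise product with the kernel and sum: -3·-1 + 9·1 + 8·-1 + -1·1 + 7·1.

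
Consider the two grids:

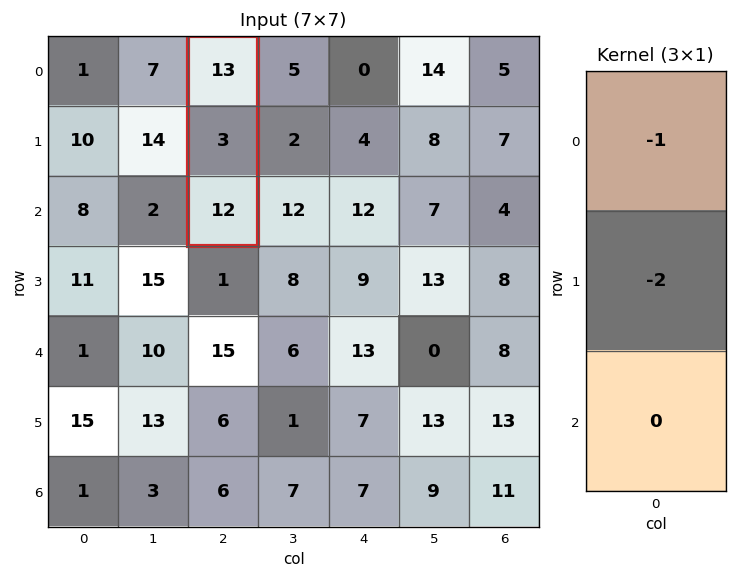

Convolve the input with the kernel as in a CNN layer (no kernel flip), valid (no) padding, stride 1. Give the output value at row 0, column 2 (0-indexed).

The receptive field on the input at this output position is [13 / 3 / 12]. Elementwise product with the kernel and sum: 13·-1 + 3·-2.

-19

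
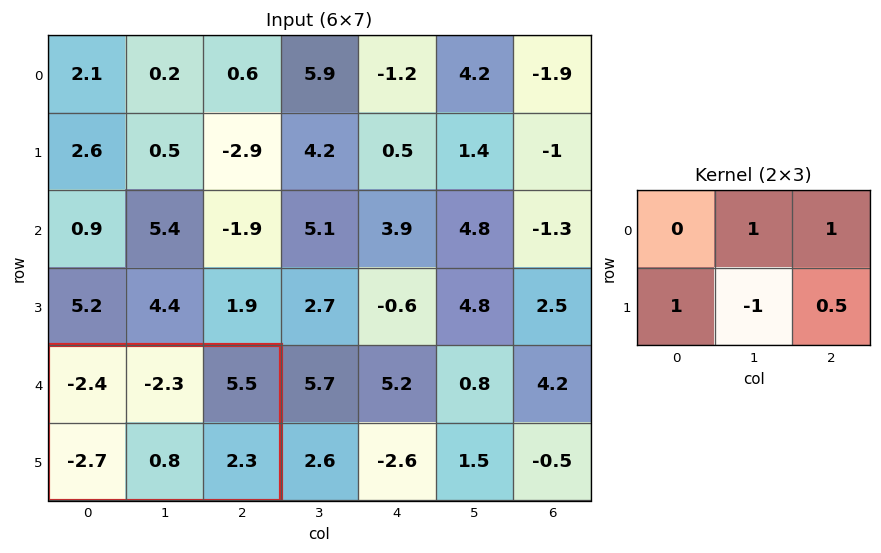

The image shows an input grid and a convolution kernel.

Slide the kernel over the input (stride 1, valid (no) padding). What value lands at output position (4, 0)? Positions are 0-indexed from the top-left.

0.85

The receptive field on the input at this output position is [-2.4 -2.3 5.5 / -2.7 0.8 2.3]. Elementwise product with the kernel and sum: -2.3·1 + 5.5·1 + -2.7·1 + 0.8·-1 + 2.3·0.5.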